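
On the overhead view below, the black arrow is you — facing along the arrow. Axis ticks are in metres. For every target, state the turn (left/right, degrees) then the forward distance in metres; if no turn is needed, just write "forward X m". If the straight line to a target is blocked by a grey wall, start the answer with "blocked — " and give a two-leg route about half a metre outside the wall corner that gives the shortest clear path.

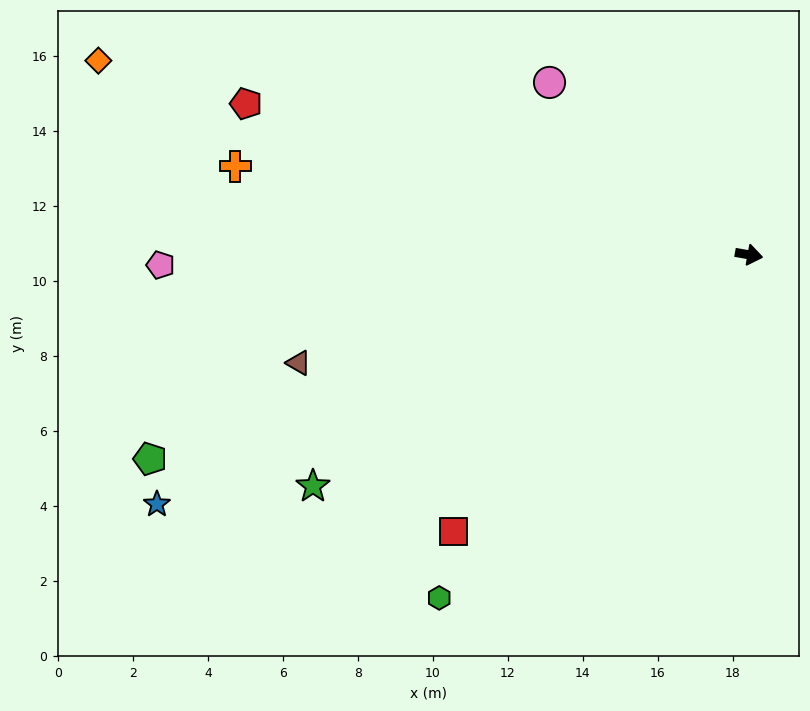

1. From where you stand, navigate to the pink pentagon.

turn right 169°, forward 15.7 m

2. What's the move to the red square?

turn right 127°, forward 10.8 m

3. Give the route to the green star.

turn right 142°, forward 13.2 m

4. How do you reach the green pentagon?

turn right 151°, forward 16.9 m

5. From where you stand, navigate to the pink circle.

turn left 149°, forward 7.0 m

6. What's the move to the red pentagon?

turn left 173°, forward 14.0 m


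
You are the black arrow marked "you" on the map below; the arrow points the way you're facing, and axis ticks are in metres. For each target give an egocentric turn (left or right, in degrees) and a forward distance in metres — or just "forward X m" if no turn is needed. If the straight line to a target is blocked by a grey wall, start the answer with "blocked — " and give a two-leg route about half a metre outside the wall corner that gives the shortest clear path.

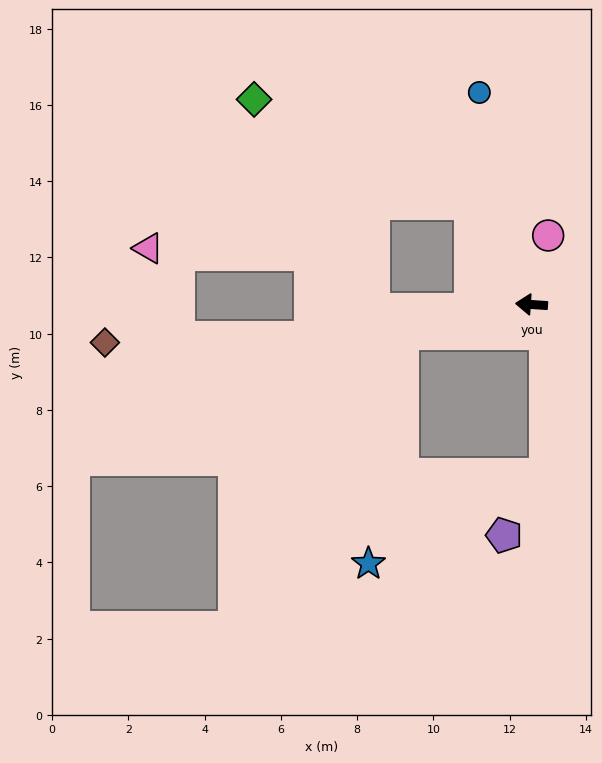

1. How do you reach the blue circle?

turn right 72°, forward 5.7 m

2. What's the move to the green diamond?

blocked — turn right 55°, forward 3.1 m, then turn left 33°, forward 6.3 m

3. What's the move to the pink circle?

turn right 100°, forward 1.9 m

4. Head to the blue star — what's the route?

blocked — turn left 17°, forward 3.5 m, then turn left 68°, forward 6.1 m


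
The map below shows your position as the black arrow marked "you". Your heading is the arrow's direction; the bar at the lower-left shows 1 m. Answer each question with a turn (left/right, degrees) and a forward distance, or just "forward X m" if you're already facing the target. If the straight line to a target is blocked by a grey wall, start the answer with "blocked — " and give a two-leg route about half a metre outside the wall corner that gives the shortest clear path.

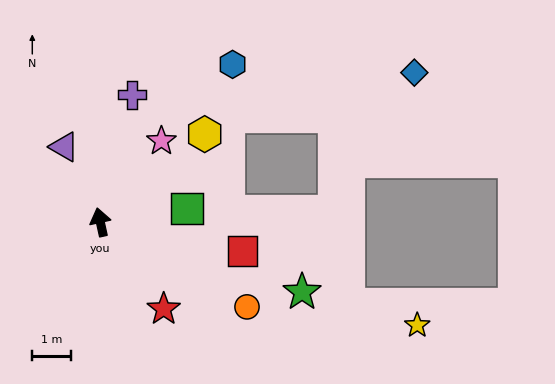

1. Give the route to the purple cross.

turn right 26°, forward 3.4 m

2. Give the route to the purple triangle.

turn left 13°, forward 2.1 m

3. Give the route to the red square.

turn right 114°, forward 3.7 m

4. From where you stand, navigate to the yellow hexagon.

turn right 62°, forward 3.5 m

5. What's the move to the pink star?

turn right 49°, forward 2.6 m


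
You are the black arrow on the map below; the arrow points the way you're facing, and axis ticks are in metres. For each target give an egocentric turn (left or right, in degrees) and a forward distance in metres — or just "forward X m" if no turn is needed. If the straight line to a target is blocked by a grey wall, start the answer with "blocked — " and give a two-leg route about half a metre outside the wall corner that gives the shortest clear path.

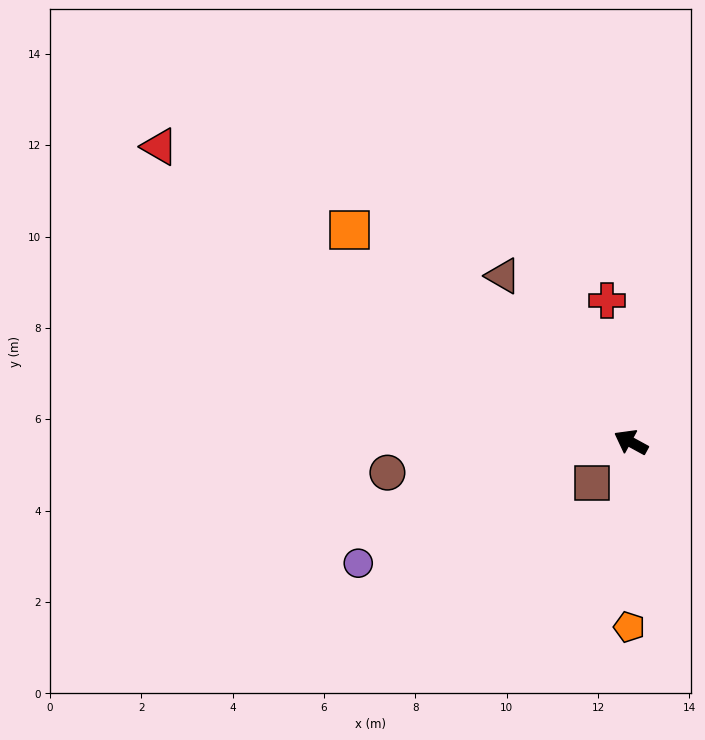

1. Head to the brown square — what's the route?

turn left 75°, forward 1.2 m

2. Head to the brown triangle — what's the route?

turn right 24°, forward 4.6 m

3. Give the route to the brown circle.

turn left 36°, forward 5.4 m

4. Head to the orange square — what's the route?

turn right 8°, forward 7.7 m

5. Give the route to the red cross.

turn right 52°, forward 3.1 m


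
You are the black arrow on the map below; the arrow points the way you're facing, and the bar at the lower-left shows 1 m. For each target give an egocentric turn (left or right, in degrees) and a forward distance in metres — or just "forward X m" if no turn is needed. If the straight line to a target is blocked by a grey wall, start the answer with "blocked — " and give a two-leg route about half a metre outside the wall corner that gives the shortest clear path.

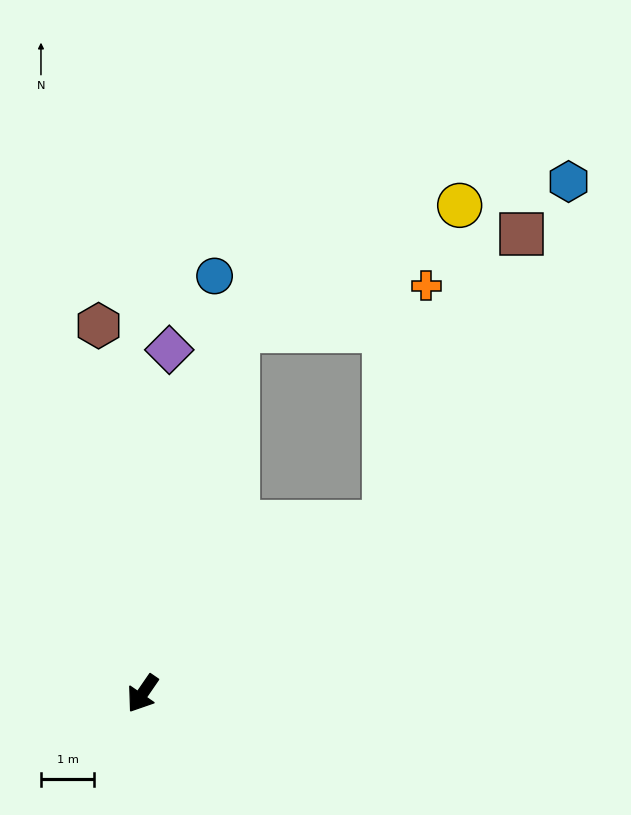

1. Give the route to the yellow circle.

blocked — turn right 160°, forward 7.1 m, then turn right 46°, forward 4.8 m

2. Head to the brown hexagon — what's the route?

turn right 139°, forward 7.0 m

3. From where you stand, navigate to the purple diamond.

turn right 150°, forward 6.5 m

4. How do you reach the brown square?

blocked — turn left 160°, forward 5.6 m, then turn left 29°, forward 6.0 m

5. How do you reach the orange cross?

blocked — turn left 160°, forward 5.6 m, then turn left 45°, forward 4.5 m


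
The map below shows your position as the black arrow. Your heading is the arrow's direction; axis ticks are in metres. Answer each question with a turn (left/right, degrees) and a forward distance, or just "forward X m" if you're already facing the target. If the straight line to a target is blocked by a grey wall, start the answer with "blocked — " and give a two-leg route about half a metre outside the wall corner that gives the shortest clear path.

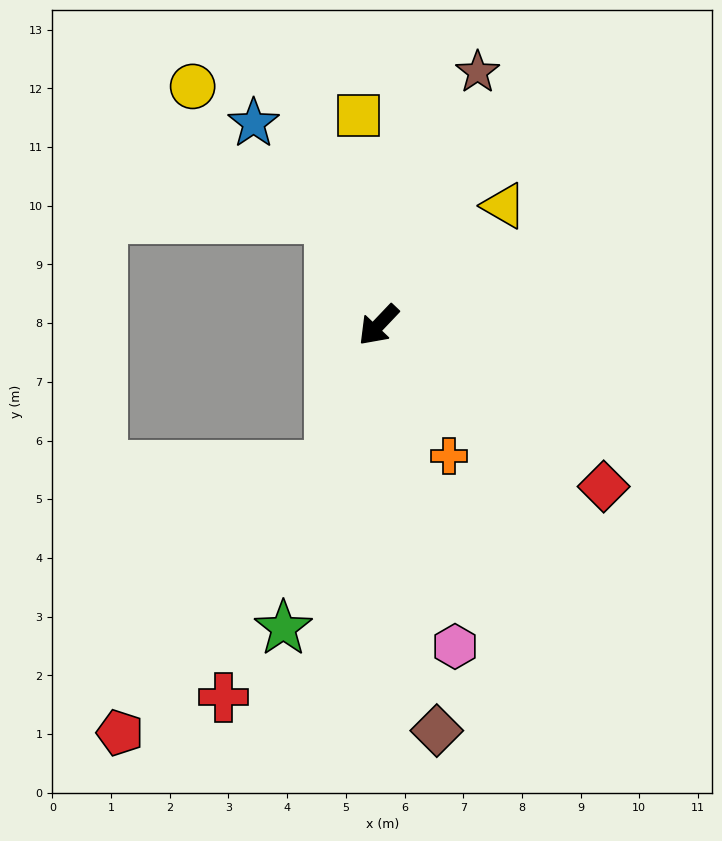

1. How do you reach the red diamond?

turn left 98°, forward 4.7 m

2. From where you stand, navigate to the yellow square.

turn right 131°, forward 3.6 m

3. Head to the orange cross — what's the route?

turn left 72°, forward 2.5 m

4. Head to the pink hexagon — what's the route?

turn left 57°, forward 5.6 m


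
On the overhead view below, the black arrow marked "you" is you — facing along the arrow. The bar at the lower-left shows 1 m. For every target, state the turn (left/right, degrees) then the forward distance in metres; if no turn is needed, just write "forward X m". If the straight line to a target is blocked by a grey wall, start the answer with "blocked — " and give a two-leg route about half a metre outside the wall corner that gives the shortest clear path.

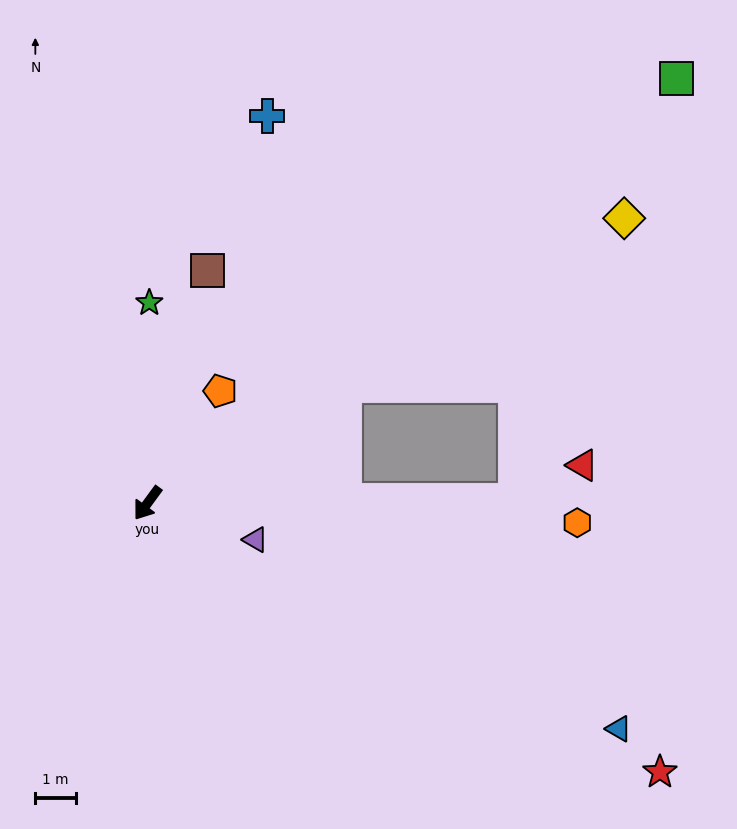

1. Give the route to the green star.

turn right 144°, forward 4.9 m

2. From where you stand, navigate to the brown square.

turn right 158°, forward 5.9 m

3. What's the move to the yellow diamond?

turn left 157°, forward 13.7 m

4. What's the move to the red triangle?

blocked — turn left 127°, forward 9.1 m, then turn left 27°, forward 1.9 m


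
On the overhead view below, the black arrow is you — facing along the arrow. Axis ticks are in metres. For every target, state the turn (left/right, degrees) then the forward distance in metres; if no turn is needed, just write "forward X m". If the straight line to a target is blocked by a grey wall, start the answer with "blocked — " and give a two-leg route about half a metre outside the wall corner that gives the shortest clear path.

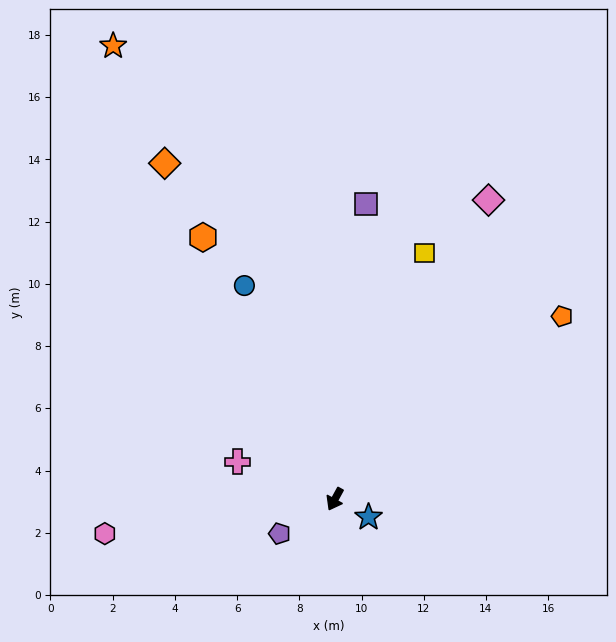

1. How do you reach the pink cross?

turn right 82°, forward 3.4 m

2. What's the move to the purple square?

turn right 157°, forward 9.5 m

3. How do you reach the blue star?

turn left 91°, forward 1.2 m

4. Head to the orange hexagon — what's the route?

turn right 125°, forward 9.4 m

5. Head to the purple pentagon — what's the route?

turn right 30°, forward 2.1 m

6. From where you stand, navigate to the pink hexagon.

turn right 53°, forward 7.5 m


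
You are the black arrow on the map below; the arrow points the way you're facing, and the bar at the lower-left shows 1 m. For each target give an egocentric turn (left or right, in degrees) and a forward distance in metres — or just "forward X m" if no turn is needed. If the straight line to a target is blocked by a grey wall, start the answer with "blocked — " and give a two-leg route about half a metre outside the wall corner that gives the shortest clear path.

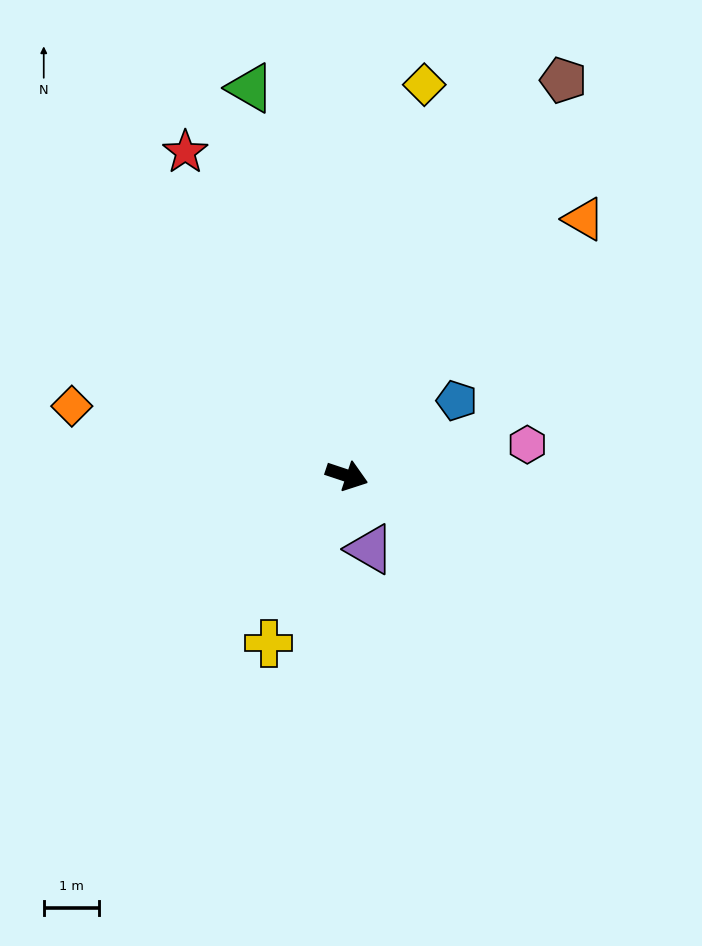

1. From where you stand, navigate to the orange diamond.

turn right 176°, forward 5.1 m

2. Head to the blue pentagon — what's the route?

turn left 53°, forward 2.4 m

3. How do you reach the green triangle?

turn left 122°, forward 7.2 m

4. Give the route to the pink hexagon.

turn left 28°, forward 3.3 m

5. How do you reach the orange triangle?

turn left 66°, forward 6.3 m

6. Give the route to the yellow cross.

turn right 97°, forward 3.3 m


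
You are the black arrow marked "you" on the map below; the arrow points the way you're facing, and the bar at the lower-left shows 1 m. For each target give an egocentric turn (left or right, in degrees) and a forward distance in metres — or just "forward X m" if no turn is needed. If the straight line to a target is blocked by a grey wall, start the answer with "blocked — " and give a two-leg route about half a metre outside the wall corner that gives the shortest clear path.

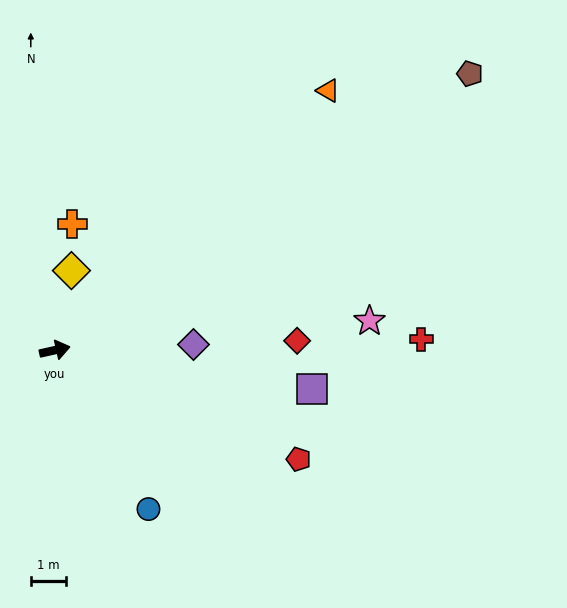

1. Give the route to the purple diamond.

turn right 10°, forward 3.9 m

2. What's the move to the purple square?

turn right 21°, forward 7.3 m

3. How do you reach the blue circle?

turn right 72°, forward 5.2 m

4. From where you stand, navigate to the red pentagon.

turn right 37°, forward 7.5 m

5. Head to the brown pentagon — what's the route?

turn left 21°, forward 14.0 m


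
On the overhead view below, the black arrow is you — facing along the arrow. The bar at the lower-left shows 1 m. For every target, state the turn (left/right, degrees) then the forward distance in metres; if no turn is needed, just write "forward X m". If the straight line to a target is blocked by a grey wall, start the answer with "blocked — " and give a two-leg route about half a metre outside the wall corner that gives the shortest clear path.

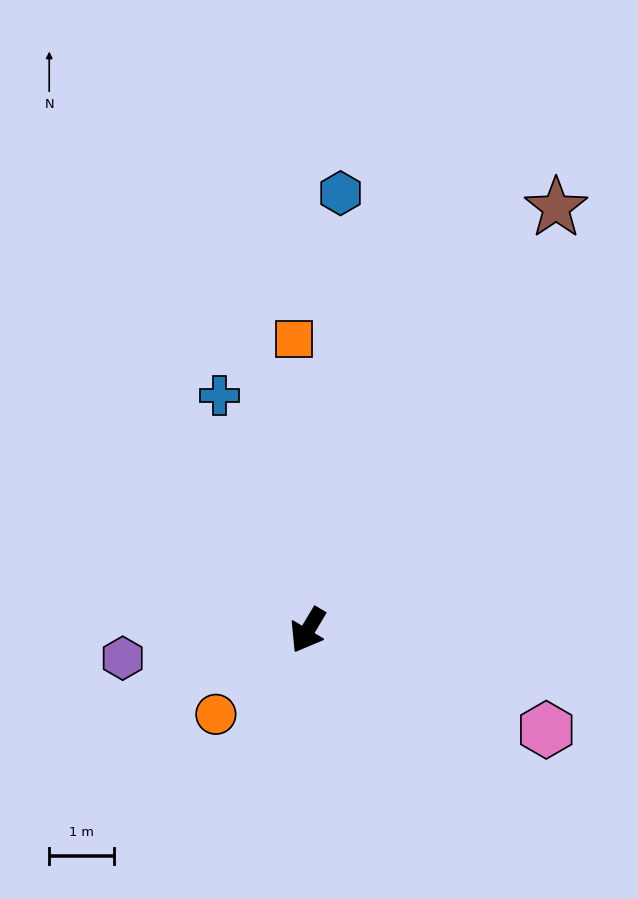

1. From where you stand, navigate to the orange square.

turn right 146°, forward 4.5 m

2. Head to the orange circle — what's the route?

turn right 17°, forward 1.9 m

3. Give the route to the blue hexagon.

turn right 154°, forward 6.8 m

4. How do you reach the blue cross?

turn right 129°, forward 3.9 m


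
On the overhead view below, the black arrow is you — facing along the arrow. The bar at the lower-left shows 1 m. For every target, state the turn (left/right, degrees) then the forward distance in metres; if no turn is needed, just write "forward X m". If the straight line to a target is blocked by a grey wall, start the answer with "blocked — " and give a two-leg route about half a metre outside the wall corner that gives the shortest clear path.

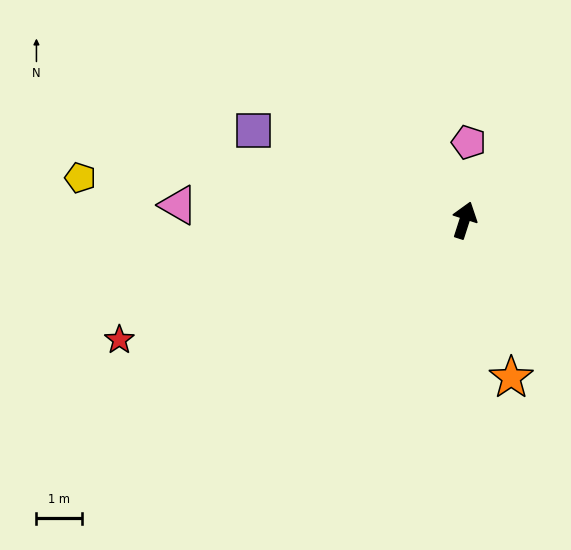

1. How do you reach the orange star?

turn right 146°, forward 3.6 m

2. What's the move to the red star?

turn left 127°, forward 8.1 m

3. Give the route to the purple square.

turn left 85°, forward 5.1 m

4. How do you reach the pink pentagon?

turn left 15°, forward 1.7 m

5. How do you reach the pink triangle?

turn left 105°, forward 6.3 m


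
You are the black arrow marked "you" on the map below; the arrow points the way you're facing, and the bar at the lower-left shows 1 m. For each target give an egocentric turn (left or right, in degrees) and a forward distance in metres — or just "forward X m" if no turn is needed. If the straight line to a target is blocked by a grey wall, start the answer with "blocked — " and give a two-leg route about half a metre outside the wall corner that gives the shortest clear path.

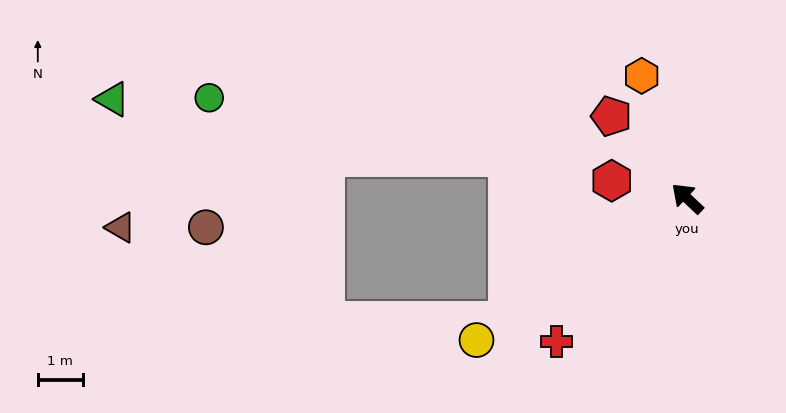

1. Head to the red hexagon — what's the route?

turn left 30°, forward 1.7 m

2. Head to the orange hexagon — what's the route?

turn right 26°, forward 2.9 m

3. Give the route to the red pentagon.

turn right 4°, forward 2.5 m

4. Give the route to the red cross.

turn left 91°, forward 4.3 m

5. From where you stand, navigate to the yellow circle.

turn left 77°, forward 5.6 m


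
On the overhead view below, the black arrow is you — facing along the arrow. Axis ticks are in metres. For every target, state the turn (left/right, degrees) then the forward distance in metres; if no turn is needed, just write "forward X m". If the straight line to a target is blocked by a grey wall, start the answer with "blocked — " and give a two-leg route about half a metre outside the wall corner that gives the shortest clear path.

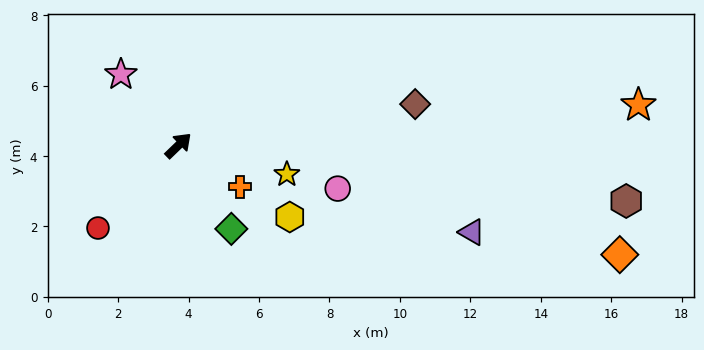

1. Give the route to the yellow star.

turn right 59°, forward 3.2 m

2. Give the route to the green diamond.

turn right 102°, forward 2.8 m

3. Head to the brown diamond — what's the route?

turn right 34°, forward 6.8 m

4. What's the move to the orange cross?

turn right 78°, forward 2.1 m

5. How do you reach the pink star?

turn left 85°, forward 2.6 m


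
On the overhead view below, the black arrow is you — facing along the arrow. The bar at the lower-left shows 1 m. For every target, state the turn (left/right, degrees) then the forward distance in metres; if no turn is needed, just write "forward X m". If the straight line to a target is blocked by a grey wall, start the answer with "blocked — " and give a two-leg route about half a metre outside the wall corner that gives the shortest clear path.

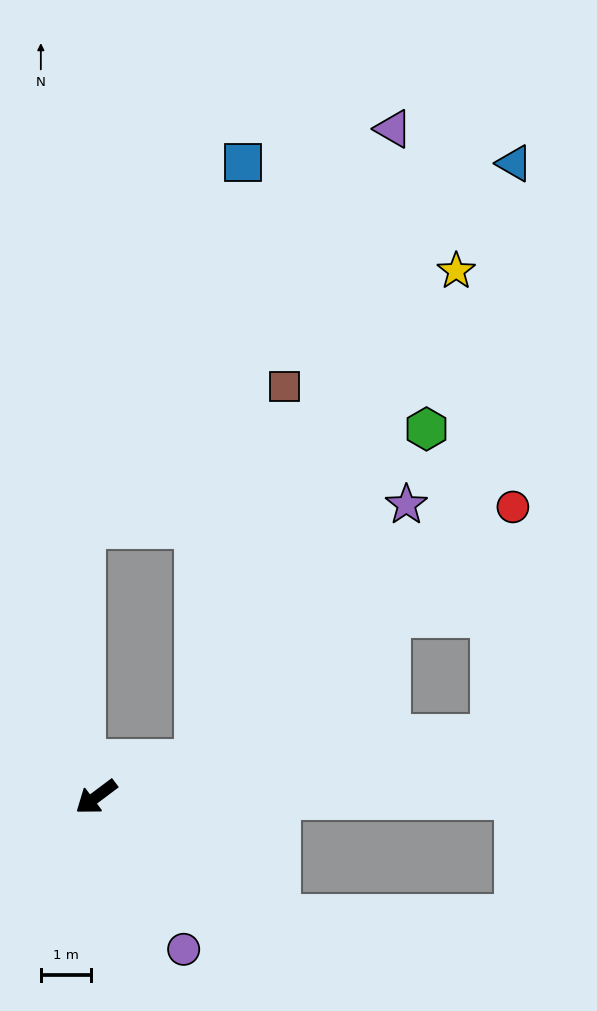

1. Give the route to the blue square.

blocked — turn left 163°, forward 2.1 m, then turn left 66°, forward 11.9 m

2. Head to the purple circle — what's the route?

turn left 83°, forward 3.5 m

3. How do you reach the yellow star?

blocked — turn left 163°, forward 2.1 m, then turn left 42°, forward 11.0 m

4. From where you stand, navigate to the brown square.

blocked — turn left 163°, forward 2.1 m, then turn left 57°, forward 7.7 m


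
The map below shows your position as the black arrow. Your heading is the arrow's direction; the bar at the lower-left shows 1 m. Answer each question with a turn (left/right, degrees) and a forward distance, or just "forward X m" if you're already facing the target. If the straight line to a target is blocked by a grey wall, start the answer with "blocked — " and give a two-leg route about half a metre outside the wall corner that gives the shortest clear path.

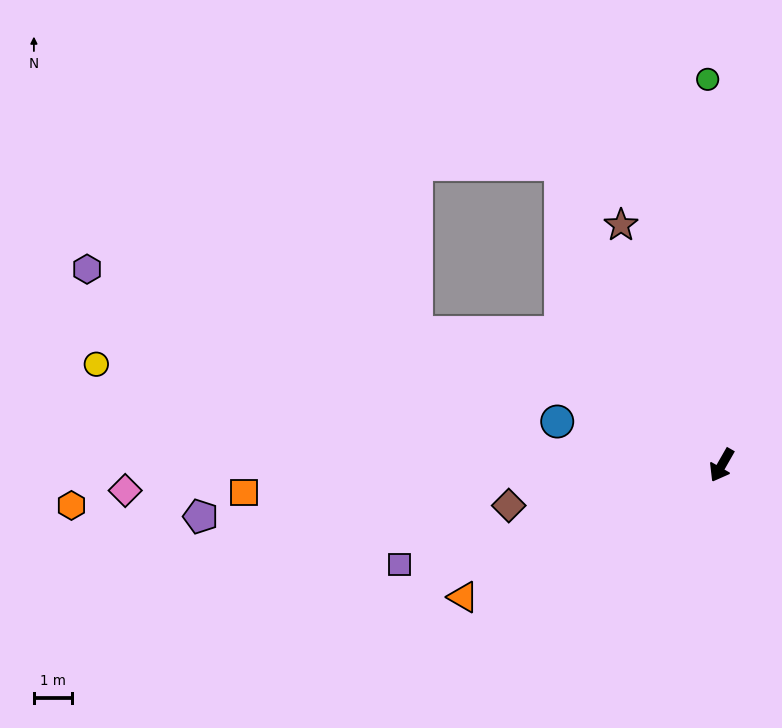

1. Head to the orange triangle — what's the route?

turn right 33°, forward 7.6 m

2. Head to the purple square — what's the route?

turn right 43°, forward 8.8 m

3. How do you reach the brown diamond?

turn right 50°, forward 5.6 m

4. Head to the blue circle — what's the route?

turn right 75°, forward 4.4 m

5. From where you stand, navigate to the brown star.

turn right 127°, forward 6.8 m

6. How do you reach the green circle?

turn right 148°, forward 10.0 m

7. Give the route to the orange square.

turn right 57°, forward 12.4 m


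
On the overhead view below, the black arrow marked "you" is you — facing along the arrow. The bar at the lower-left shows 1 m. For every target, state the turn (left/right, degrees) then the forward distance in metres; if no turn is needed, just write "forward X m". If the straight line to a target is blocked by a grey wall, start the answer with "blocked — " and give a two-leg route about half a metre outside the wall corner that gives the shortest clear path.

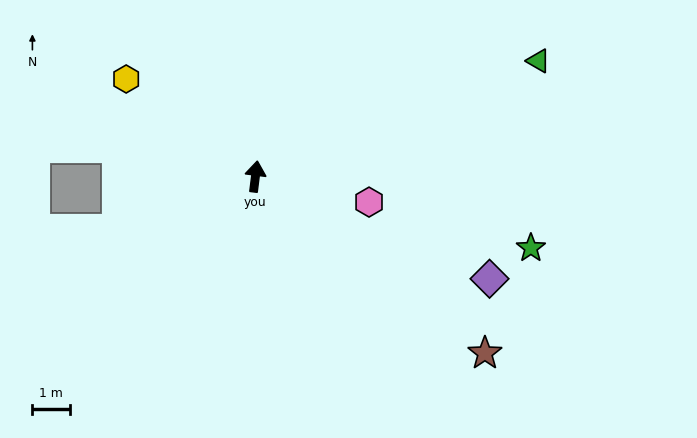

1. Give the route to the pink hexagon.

turn right 96°, forward 3.1 m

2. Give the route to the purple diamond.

turn right 107°, forward 6.8 m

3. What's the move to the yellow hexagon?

turn left 60°, forward 4.3 m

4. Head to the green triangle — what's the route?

turn right 61°, forward 8.1 m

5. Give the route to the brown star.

turn right 121°, forward 7.7 m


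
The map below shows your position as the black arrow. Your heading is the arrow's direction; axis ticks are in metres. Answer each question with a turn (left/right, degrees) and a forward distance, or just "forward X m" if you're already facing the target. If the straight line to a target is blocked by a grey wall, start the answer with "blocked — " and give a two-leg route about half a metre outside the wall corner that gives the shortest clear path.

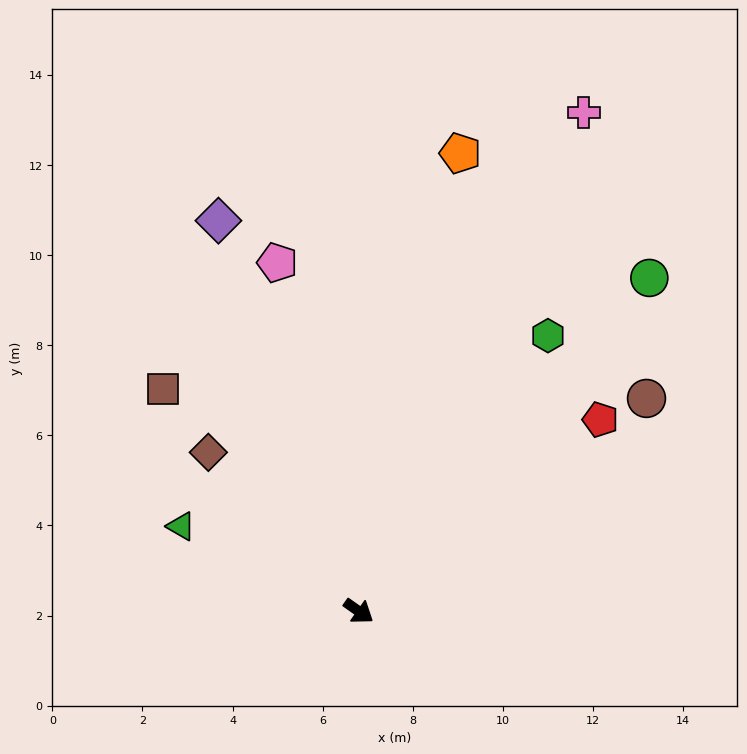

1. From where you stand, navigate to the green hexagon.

turn left 91°, forward 7.4 m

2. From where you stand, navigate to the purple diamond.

turn left 145°, forward 9.2 m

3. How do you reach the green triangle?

turn right 170°, forward 4.4 m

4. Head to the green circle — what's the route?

turn left 84°, forward 9.8 m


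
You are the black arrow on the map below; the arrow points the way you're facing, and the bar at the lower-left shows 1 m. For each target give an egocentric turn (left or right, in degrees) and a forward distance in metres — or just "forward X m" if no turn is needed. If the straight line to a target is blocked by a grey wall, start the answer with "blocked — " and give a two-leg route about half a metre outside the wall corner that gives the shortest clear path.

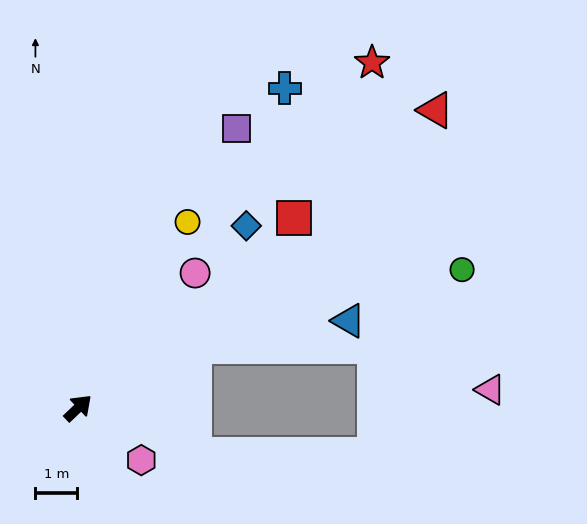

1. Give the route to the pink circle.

turn left 6°, forward 4.3 m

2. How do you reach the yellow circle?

turn left 16°, forward 5.2 m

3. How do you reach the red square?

turn right 2°, forward 6.9 m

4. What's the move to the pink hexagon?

turn right 83°, forward 2.0 m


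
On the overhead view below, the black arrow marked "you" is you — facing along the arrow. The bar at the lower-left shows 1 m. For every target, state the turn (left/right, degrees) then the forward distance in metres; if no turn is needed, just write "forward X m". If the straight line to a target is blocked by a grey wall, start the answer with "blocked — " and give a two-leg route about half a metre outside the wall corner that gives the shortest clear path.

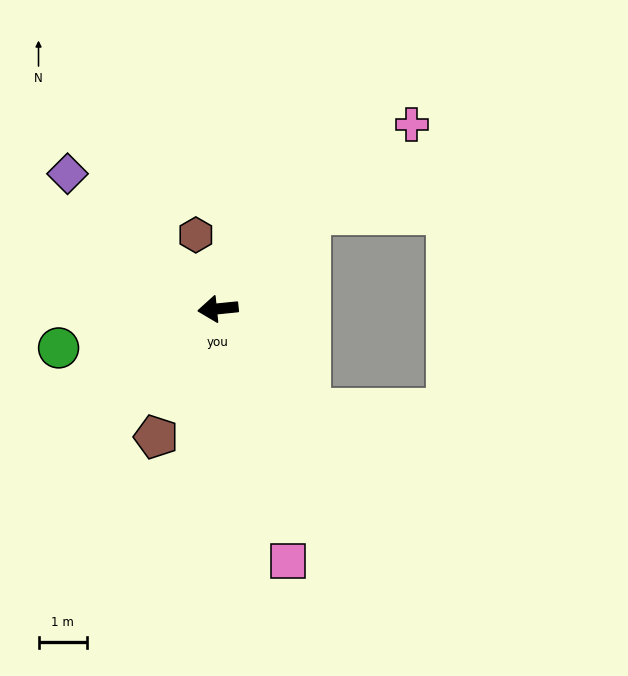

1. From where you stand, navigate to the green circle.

turn left 8°, forward 3.4 m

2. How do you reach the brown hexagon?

turn right 79°, forward 1.6 m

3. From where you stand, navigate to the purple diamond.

turn right 48°, forward 4.2 m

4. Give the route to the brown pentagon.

turn left 58°, forward 2.9 m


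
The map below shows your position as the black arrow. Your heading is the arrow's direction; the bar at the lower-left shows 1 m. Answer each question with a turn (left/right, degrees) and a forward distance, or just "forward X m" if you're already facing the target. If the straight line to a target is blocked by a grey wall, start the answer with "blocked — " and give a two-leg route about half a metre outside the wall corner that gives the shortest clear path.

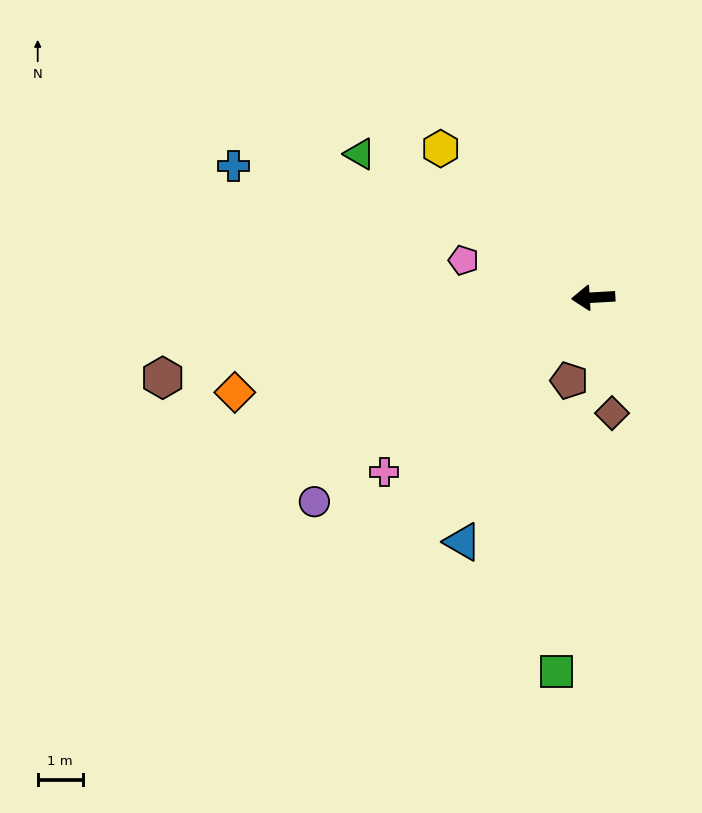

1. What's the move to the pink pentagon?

turn right 19°, forward 3.0 m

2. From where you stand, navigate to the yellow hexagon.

turn right 48°, forward 4.7 m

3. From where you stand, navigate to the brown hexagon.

turn left 7°, forward 9.7 m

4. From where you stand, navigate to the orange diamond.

turn left 11°, forward 8.2 m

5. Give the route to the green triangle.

turn right 35°, forward 6.1 m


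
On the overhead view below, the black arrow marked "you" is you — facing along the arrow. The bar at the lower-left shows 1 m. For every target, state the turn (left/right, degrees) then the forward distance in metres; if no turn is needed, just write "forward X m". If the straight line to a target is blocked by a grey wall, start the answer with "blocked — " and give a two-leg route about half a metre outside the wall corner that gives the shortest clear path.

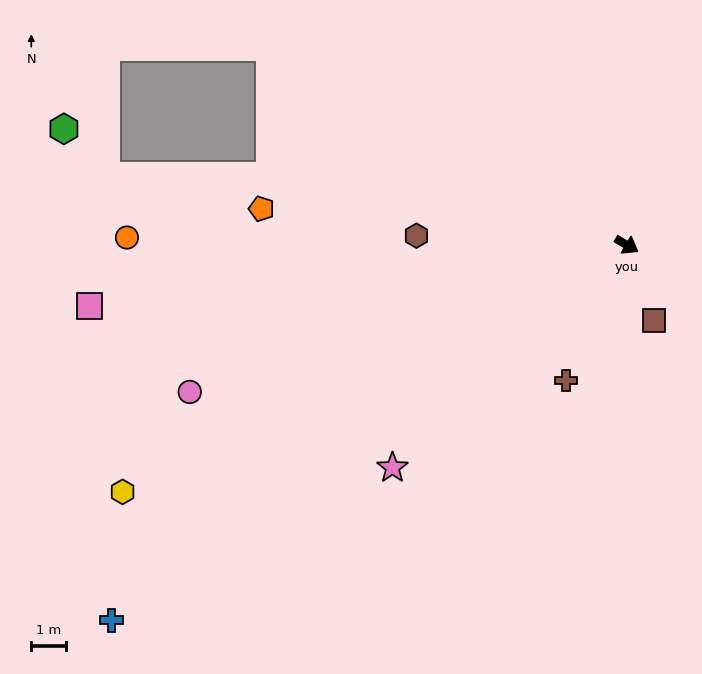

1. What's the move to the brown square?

turn right 39°, forward 2.3 m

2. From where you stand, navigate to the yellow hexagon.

turn right 123°, forward 16.1 m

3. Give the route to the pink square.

turn right 143°, forward 15.5 m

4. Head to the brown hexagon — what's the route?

turn right 152°, forward 6.1 m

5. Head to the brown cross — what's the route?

turn right 84°, forward 4.3 m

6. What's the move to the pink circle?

turn right 131°, forward 13.3 m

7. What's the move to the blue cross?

turn right 113°, forward 18.3 m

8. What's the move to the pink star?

turn right 106°, forward 9.3 m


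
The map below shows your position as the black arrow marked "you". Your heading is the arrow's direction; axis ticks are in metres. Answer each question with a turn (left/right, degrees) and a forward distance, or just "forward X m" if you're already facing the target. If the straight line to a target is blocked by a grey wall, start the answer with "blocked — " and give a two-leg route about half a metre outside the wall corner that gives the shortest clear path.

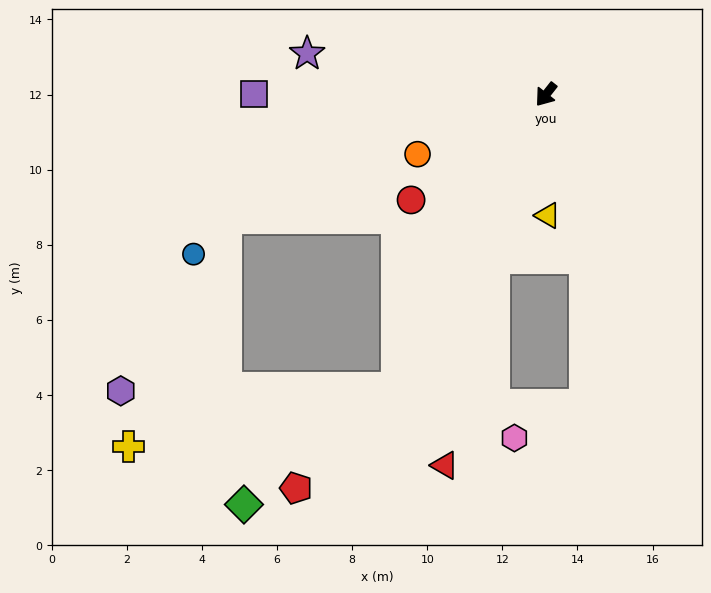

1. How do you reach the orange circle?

turn right 27°, forward 3.8 m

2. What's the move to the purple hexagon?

blocked — turn left 11°, forward 8.8 m, then turn right 62°, forward 7.3 m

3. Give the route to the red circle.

turn right 14°, forward 4.6 m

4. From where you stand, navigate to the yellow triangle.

turn left 39°, forward 3.2 m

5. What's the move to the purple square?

turn right 52°, forward 7.8 m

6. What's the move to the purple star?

turn right 61°, forward 6.5 m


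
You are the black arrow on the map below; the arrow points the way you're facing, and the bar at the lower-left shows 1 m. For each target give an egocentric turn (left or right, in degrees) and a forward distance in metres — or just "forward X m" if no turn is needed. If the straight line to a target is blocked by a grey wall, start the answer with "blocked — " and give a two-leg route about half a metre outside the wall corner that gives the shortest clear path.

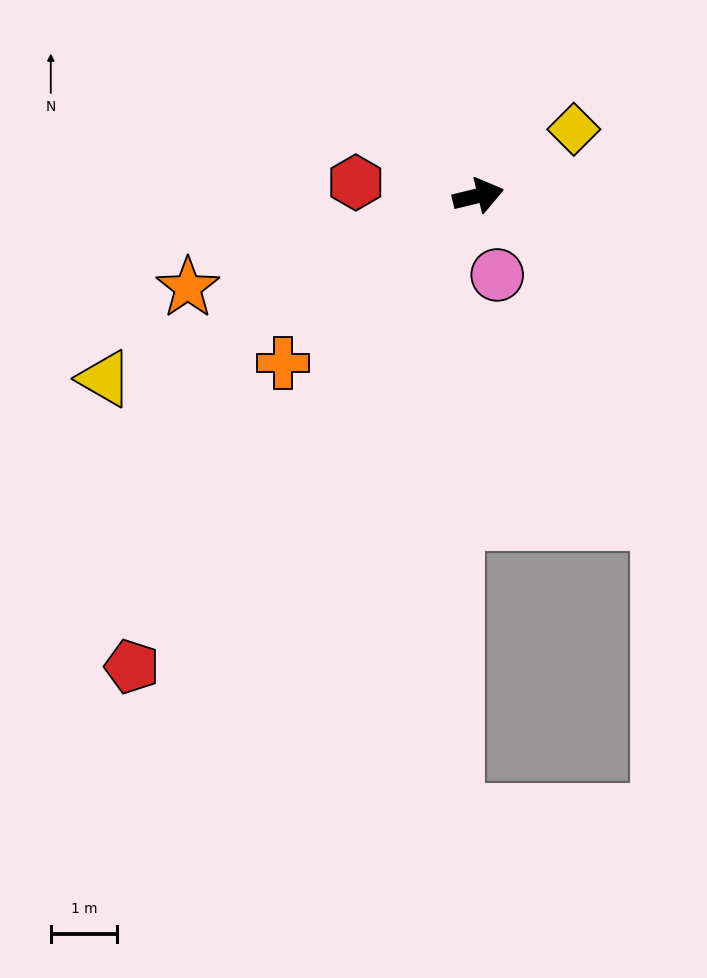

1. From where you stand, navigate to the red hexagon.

turn left 160°, forward 1.9 m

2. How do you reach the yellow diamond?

turn left 21°, forward 1.8 m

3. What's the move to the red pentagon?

turn right 140°, forward 8.8 m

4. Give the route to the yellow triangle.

turn right 167°, forward 6.3 m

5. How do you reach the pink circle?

turn right 90°, forward 1.2 m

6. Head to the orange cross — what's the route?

turn right 153°, forward 3.9 m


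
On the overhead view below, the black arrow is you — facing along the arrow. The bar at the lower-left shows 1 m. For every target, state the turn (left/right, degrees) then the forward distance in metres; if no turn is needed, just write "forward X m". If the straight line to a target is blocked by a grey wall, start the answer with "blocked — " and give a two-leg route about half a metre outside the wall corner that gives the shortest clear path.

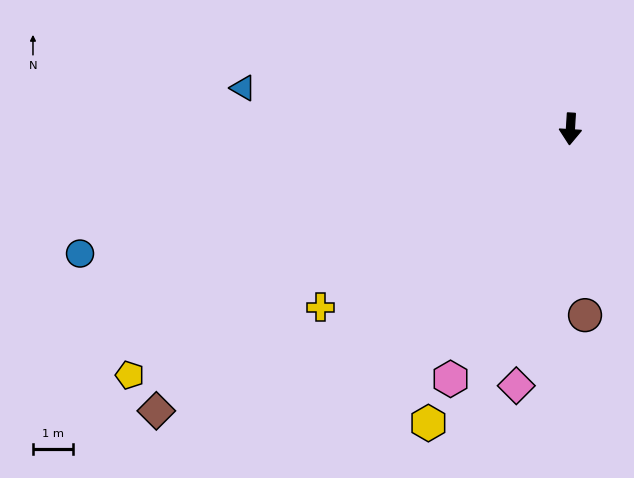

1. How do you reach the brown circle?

turn left 8°, forward 4.7 m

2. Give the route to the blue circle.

turn right 72°, forward 12.7 m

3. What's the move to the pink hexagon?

turn right 22°, forward 7.0 m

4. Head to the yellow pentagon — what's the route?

turn right 57°, forward 12.7 m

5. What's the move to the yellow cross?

turn right 51°, forward 7.7 m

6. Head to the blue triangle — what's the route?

turn right 94°, forward 8.3 m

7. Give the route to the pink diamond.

turn right 8°, forward 6.6 m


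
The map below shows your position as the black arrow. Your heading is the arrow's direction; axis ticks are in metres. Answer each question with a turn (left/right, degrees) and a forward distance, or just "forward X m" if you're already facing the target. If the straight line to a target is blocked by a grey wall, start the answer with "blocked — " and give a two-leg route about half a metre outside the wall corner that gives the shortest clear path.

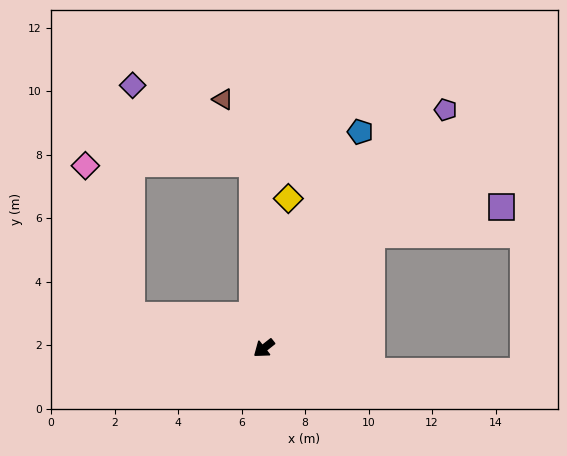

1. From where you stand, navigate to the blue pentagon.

turn right 152°, forward 7.5 m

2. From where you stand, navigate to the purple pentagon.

turn right 166°, forward 9.4 m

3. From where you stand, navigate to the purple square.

blocked — turn right 172°, forward 4.9 m, then turn right 34°, forward 4.2 m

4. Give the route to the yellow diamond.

turn right 138°, forward 4.8 m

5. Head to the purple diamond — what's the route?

blocked — turn right 125°, forward 5.8 m, then turn left 53°, forward 4.5 m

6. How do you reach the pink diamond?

blocked — turn right 52°, forward 4.3 m, then turn right 59°, forward 4.9 m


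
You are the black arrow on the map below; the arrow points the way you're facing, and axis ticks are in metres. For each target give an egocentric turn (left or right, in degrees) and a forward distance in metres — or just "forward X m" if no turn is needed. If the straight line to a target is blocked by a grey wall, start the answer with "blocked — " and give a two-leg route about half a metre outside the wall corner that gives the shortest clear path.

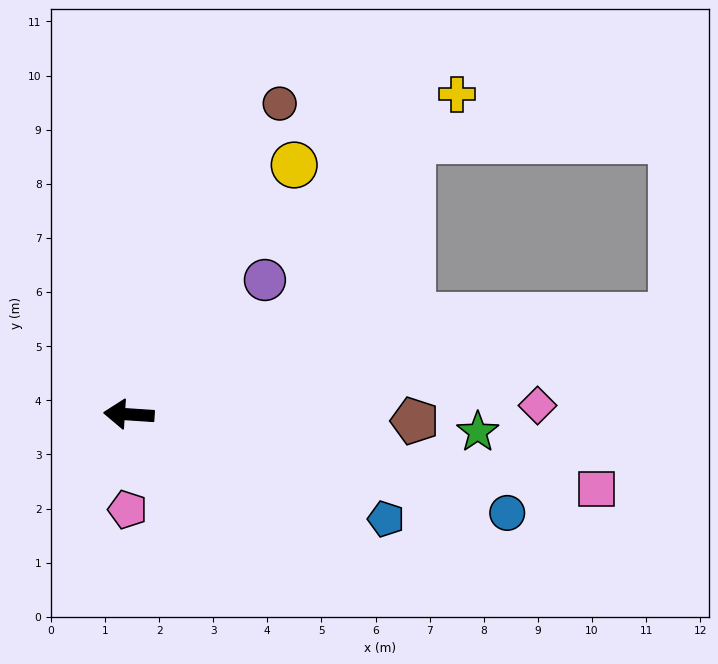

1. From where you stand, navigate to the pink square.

turn left 175°, forward 8.7 m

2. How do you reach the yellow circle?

turn right 120°, forward 5.5 m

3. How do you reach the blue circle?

turn left 169°, forward 7.2 m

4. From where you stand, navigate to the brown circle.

turn right 112°, forward 6.4 m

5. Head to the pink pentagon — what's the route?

turn left 93°, forward 1.8 m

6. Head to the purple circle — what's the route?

turn right 132°, forward 3.5 m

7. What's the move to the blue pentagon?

turn left 162°, forward 5.1 m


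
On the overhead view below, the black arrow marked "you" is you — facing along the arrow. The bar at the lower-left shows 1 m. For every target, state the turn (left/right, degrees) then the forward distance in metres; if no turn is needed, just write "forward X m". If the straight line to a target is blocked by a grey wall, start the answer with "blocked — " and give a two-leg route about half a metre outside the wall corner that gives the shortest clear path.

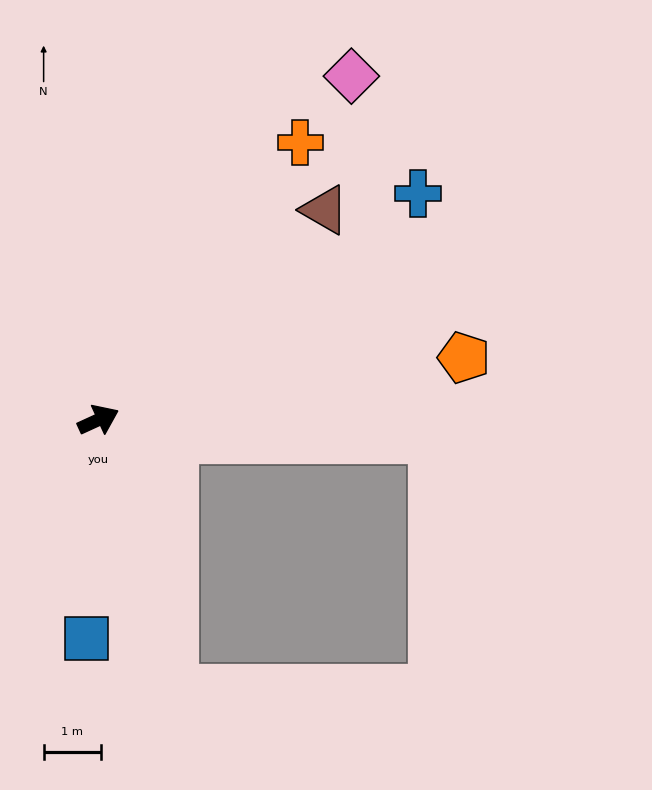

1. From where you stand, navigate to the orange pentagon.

turn right 15°, forward 6.5 m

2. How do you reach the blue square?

turn right 118°, forward 3.8 m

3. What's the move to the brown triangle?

turn left 18°, forward 5.4 m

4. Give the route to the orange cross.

turn left 29°, forward 6.0 m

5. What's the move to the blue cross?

turn left 11°, forward 6.8 m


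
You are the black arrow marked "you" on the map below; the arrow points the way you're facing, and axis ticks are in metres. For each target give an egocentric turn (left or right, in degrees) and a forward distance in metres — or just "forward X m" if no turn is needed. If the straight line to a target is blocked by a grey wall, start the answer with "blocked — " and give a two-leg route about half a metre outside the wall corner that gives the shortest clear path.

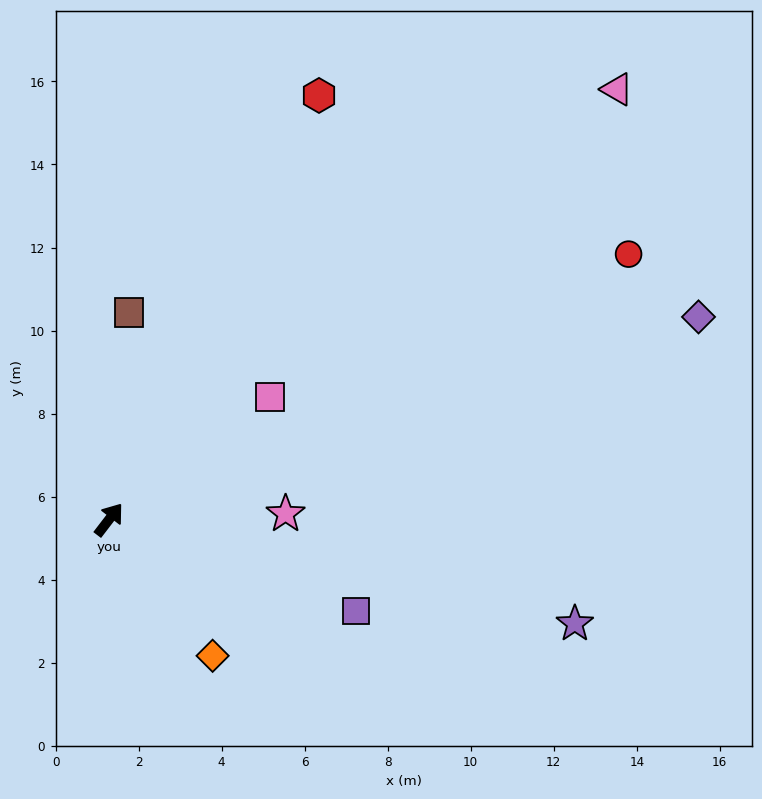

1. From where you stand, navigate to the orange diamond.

turn right 105°, forward 4.1 m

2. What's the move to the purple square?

turn right 73°, forward 6.3 m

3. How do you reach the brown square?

turn left 32°, forward 5.0 m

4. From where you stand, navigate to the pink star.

turn right 51°, forward 4.3 m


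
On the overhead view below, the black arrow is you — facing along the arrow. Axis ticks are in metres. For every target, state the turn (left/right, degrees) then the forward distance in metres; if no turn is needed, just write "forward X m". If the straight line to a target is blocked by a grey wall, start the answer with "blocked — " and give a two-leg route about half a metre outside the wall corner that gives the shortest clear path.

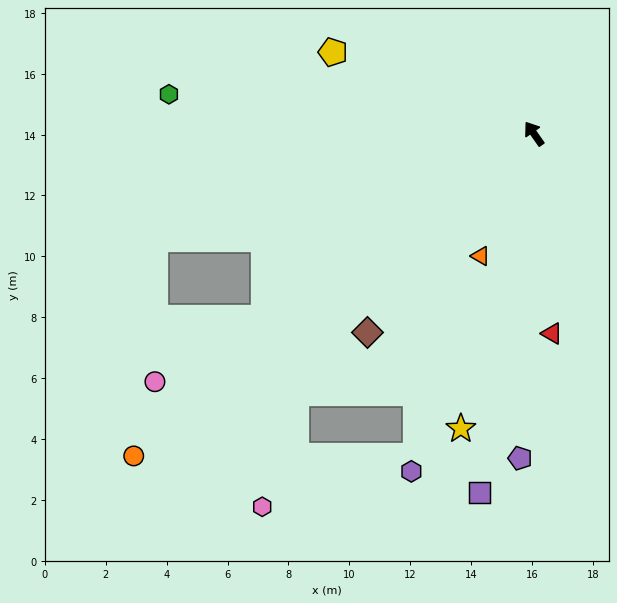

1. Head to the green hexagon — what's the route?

turn left 49°, forward 12.1 m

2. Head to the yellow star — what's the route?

turn left 131°, forward 10.0 m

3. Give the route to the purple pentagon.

turn left 142°, forward 10.7 m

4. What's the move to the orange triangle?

turn left 121°, forward 4.4 m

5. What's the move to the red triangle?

turn left 150°, forward 6.6 m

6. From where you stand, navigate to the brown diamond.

turn left 105°, forward 8.5 m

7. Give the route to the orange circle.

turn left 94°, forward 16.9 m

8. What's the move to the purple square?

turn left 136°, forward 11.9 m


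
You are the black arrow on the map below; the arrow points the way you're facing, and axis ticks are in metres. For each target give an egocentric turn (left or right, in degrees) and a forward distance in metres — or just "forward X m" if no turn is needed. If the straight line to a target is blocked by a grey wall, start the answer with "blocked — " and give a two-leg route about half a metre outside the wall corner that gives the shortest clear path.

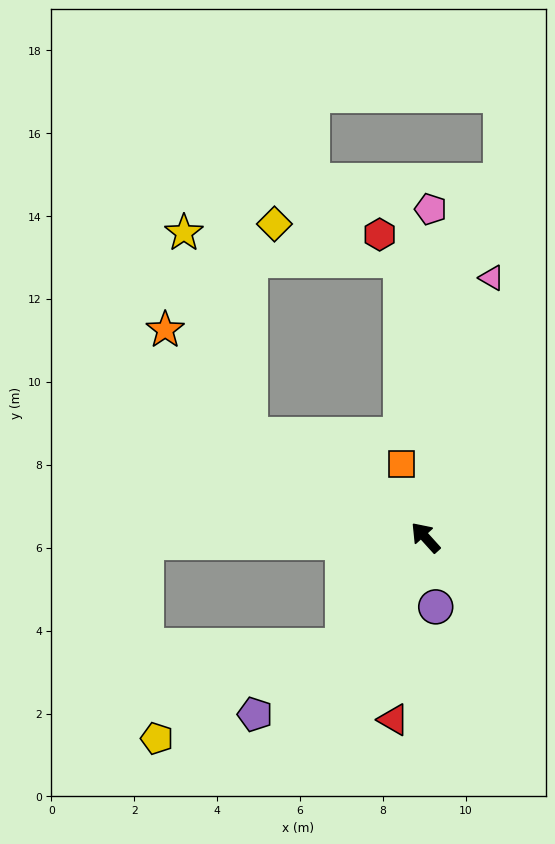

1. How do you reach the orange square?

turn right 24°, forward 1.9 m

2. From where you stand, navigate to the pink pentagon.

turn right 43°, forward 7.9 m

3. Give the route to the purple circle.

turn left 146°, forward 1.7 m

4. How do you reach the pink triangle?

turn right 56°, forward 6.5 m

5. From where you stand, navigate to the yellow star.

blocked — turn left 17°, forward 4.9 m, then turn right 41°, forward 5.1 m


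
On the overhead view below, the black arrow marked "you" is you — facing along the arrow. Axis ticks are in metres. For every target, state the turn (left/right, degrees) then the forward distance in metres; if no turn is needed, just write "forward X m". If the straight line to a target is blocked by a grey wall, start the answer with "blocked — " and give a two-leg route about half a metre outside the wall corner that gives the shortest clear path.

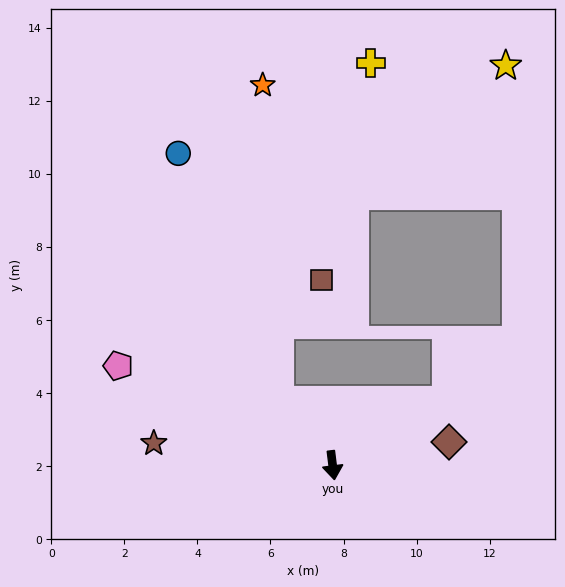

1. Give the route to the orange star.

blocked — turn right 147°, forward 2.3 m, then turn right 37°, forward 8.7 m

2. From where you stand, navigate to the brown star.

turn right 104°, forward 4.9 m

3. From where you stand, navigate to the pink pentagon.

turn right 122°, forward 6.5 m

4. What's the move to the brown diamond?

turn left 94°, forward 3.2 m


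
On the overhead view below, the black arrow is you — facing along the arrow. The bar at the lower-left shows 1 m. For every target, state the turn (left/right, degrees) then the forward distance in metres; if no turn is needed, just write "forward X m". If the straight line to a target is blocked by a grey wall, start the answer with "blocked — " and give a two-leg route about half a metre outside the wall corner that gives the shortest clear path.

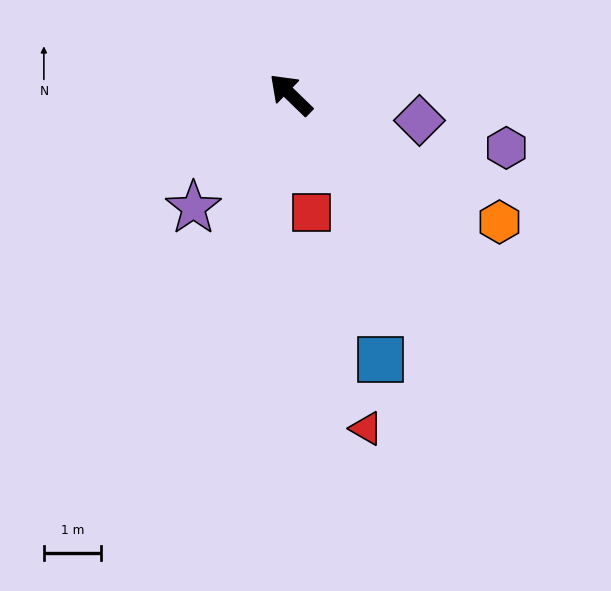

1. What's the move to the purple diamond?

turn right 147°, forward 2.3 m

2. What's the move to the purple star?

turn left 93°, forward 2.6 m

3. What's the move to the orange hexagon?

turn right 167°, forward 4.3 m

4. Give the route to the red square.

turn left 144°, forward 2.1 m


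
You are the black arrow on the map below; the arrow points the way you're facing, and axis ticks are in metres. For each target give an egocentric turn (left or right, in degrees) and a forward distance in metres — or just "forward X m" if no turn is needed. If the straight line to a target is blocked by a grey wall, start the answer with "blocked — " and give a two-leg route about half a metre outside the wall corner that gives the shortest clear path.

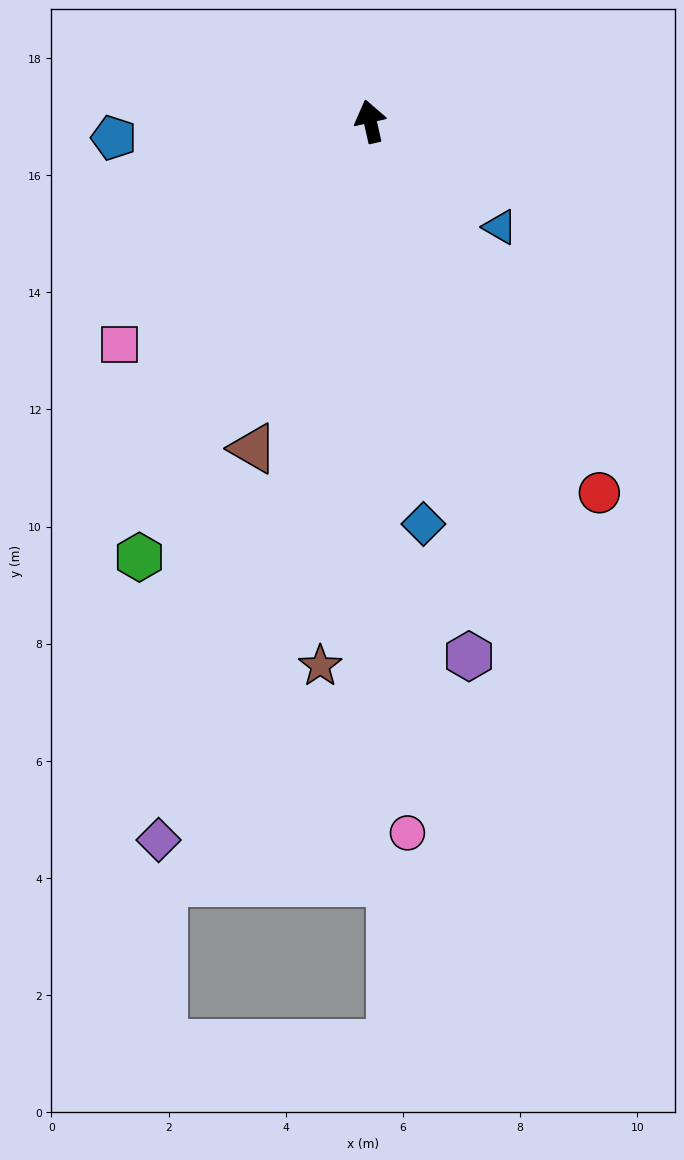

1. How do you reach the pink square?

turn left 119°, forward 5.7 m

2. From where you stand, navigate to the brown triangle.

turn left 148°, forward 5.9 m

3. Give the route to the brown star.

turn left 162°, forward 9.3 m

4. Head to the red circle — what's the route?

turn right 161°, forward 7.5 m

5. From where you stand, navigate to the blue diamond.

turn left 175°, forward 6.9 m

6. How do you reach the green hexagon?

turn left 139°, forward 8.4 m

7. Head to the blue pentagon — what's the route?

turn left 81°, forward 4.4 m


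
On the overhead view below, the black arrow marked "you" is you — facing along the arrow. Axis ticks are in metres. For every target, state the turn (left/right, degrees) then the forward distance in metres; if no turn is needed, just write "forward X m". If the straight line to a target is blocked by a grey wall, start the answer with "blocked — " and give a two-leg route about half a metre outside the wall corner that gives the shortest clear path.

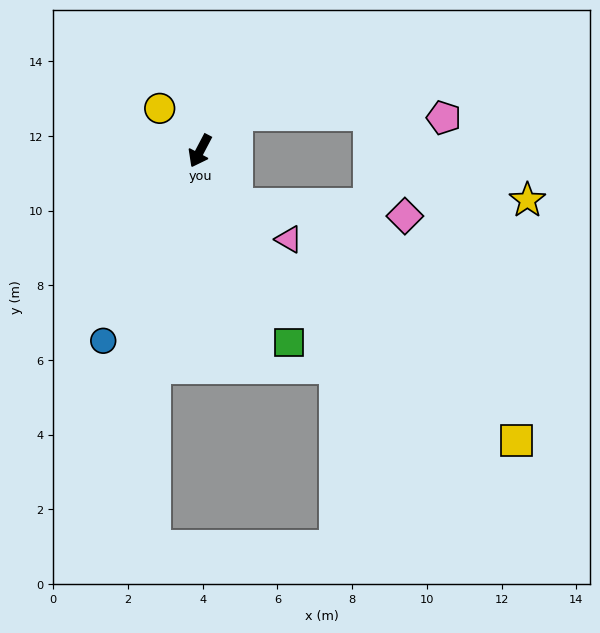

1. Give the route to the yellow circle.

turn right 109°, forward 1.6 m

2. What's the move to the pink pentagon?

blocked — turn left 162°, forward 1.4 m, then turn right 45°, forward 5.5 m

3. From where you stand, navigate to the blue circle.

forward 5.7 m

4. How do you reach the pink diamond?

blocked — turn left 63°, forward 1.7 m, then turn left 51°, forward 4.5 m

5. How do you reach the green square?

turn left 53°, forward 5.7 m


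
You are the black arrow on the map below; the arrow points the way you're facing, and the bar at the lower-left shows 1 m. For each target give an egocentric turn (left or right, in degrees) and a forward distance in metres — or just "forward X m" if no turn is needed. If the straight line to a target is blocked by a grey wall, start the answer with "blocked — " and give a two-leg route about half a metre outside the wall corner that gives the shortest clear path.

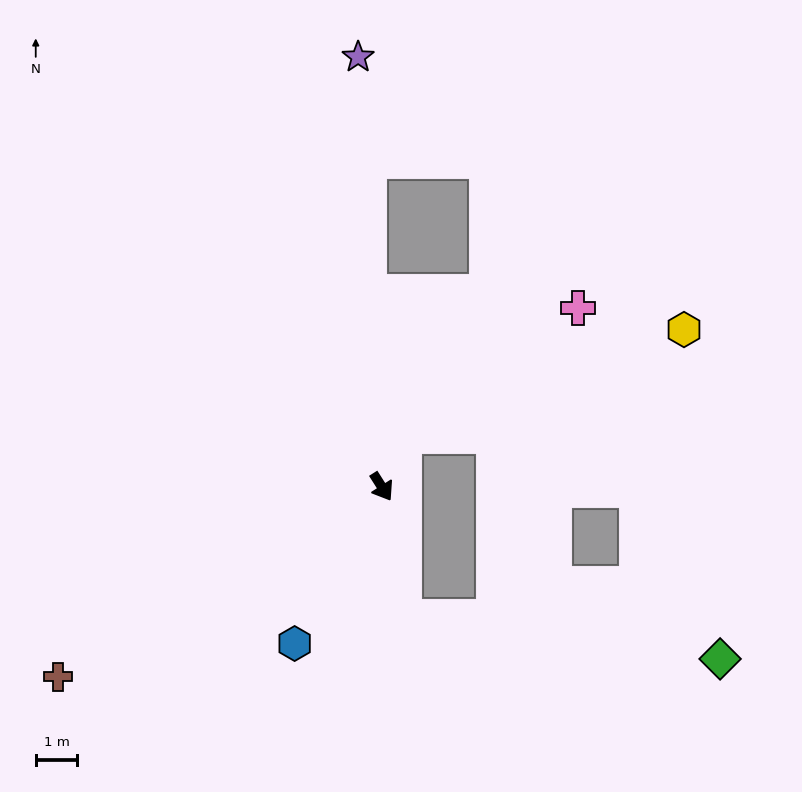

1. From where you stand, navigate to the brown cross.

turn right 92°, forward 9.0 m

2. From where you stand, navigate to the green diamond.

blocked — turn right 22°, forward 3.2 m, then turn left 72°, forward 7.6 m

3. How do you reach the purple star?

turn left 151°, forward 10.3 m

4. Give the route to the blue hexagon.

turn right 61°, forward 4.3 m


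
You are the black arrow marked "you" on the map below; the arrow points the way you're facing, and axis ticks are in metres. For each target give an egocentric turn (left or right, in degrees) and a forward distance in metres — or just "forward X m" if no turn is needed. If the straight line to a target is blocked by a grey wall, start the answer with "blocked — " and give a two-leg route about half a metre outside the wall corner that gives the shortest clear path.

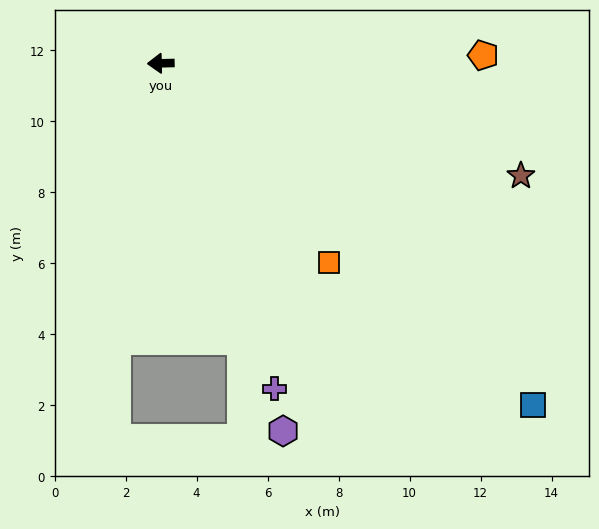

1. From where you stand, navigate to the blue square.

turn left 136°, forward 14.2 m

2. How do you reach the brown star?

turn left 161°, forward 10.6 m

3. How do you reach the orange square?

turn left 129°, forward 7.3 m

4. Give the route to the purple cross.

turn left 108°, forward 9.7 m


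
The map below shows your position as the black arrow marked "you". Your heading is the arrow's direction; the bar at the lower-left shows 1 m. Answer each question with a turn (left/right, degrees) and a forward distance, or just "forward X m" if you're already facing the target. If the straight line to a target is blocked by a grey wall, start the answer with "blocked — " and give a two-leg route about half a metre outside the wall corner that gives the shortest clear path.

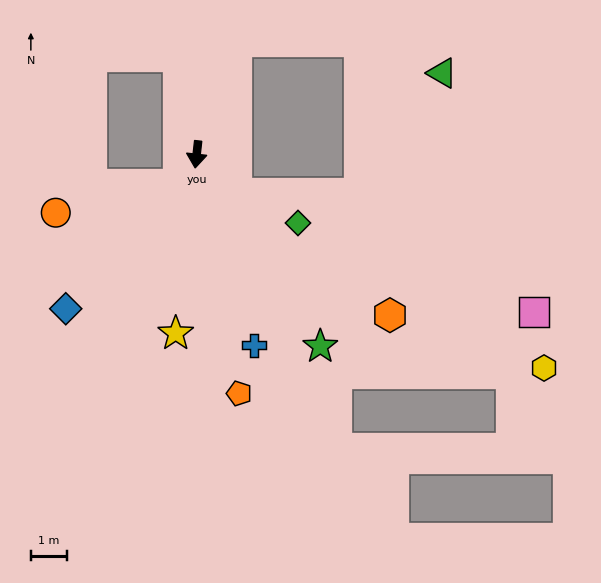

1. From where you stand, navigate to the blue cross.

turn left 23°, forward 5.5 m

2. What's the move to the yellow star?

forward 4.9 m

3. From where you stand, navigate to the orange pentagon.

turn left 16°, forward 6.6 m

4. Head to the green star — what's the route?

turn left 39°, forward 6.2 m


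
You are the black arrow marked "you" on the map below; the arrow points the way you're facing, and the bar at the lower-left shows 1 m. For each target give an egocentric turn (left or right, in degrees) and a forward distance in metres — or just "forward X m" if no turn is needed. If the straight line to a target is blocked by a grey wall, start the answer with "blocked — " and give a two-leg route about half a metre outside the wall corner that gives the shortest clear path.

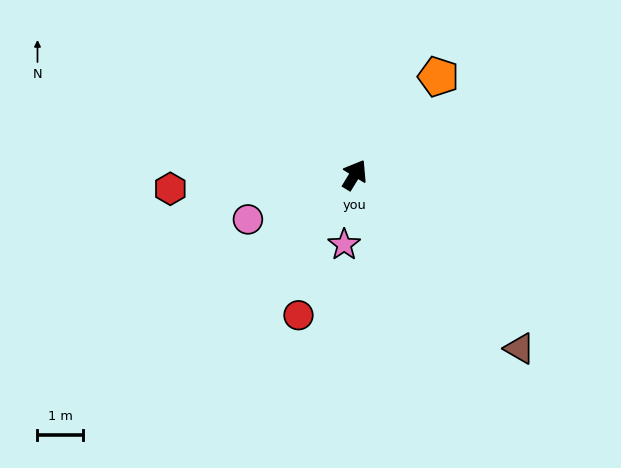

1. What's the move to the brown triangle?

turn right 105°, forward 5.3 m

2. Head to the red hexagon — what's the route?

turn left 126°, forward 4.1 m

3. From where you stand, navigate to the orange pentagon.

turn right 9°, forward 2.8 m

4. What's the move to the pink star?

turn right 157°, forward 1.6 m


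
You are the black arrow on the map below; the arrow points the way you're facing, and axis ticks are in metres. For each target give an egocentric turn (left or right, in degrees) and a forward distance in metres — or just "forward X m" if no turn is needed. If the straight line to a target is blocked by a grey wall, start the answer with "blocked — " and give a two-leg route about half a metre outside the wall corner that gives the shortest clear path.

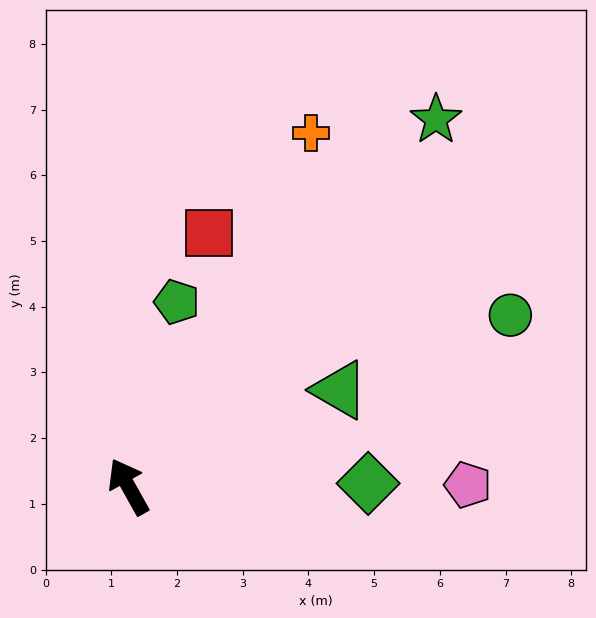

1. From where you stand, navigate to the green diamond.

turn right 118°, forward 3.6 m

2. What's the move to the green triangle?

turn right 95°, forward 3.5 m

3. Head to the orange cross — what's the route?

turn right 57°, forward 6.1 m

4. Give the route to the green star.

turn right 69°, forward 7.3 m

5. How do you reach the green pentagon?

turn right 44°, forward 2.9 m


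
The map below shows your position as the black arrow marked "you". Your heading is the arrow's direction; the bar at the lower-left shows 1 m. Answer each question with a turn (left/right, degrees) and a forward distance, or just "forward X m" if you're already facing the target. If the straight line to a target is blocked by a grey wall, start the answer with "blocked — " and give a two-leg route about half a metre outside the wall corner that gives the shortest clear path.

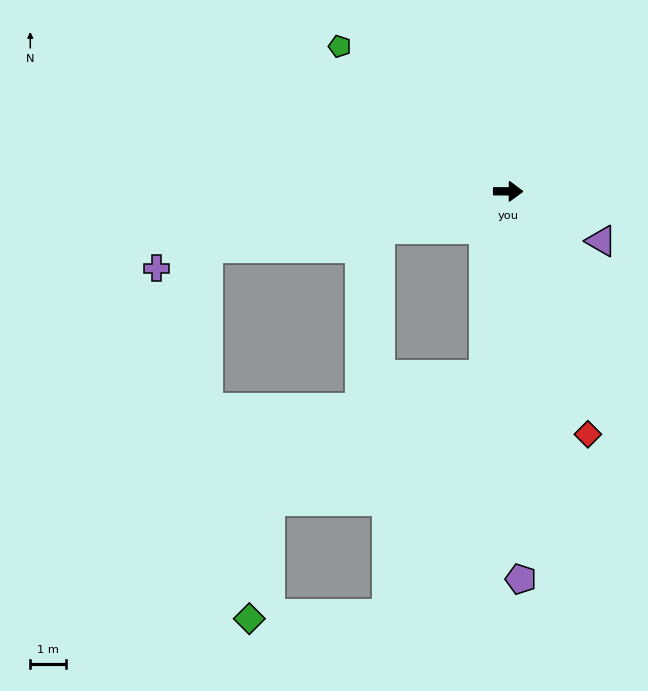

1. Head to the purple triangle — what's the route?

turn right 28°, forward 3.0 m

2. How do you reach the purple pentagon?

turn right 88°, forward 11.0 m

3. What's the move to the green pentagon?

turn left 140°, forward 6.3 m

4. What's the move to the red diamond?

turn right 72°, forward 7.3 m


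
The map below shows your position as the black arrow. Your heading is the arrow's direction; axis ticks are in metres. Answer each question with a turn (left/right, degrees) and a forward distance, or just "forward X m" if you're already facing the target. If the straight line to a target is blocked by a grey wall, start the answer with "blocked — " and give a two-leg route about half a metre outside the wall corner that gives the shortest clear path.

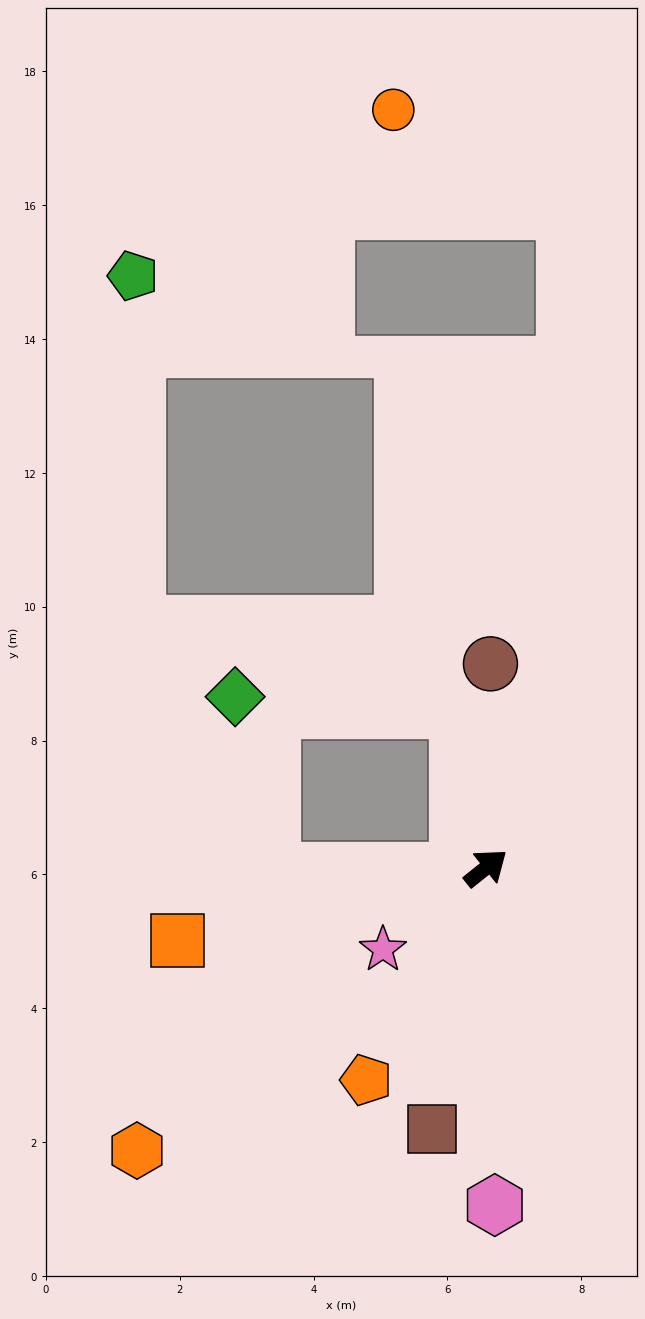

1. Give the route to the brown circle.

turn left 50°, forward 3.0 m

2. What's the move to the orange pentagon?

turn right 158°, forward 3.6 m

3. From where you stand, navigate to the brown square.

turn right 140°, forward 4.0 m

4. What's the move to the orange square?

turn left 155°, forward 4.7 m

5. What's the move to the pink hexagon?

turn right 127°, forward 5.0 m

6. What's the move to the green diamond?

blocked — turn left 61°, forward 2.4 m, then turn left 77°, forward 3.3 m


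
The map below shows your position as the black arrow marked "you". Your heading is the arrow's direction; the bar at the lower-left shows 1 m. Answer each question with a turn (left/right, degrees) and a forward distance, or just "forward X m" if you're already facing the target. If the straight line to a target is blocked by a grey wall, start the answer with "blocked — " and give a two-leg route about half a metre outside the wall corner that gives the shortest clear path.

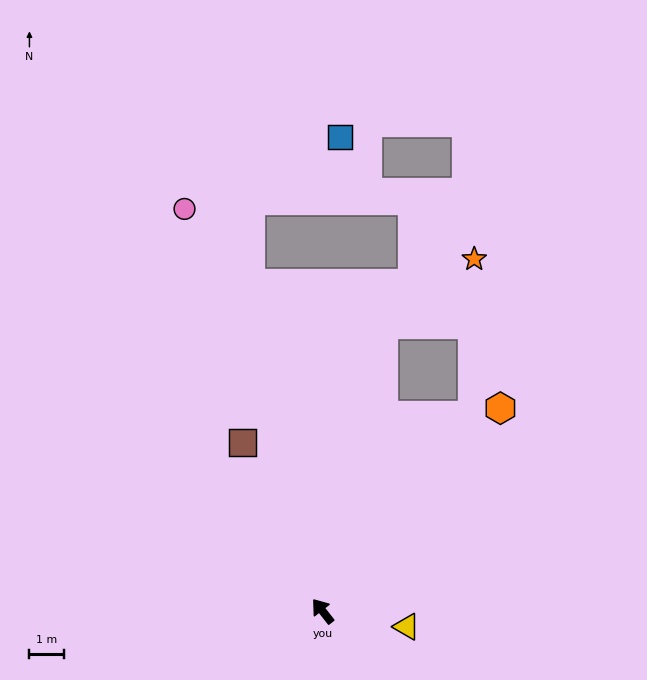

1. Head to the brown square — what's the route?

turn right 13°, forward 5.4 m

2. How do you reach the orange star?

blocked — turn right 76°, forward 7.2 m, then turn left 37°, forward 4.6 m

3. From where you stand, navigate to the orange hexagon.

turn right 79°, forward 7.8 m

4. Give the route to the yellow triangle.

turn right 139°, forward 2.5 m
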